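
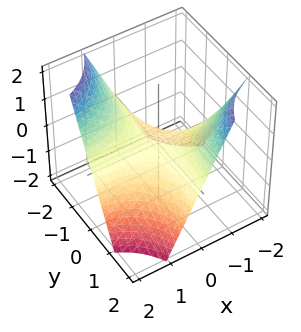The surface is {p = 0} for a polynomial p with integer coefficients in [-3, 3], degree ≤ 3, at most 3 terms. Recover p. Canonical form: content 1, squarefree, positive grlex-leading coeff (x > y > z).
x*y + z

1. deg p = 2.
2. Against the integer gridlines: every point of the y-axis in the box is on the surface; the visible x-axis segment lies entirely on the surface; it meets the z-axis at z = 0 (among the integer gridlines).
3. Assembling these constraints gives the stated polynomial.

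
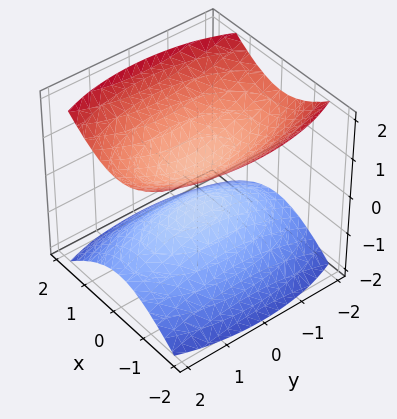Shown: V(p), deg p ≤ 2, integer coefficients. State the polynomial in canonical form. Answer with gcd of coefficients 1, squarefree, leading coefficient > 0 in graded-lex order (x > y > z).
1. I count 2 distinct pieces. They look like related sheets of one shape, so recover p as a whole.
2. deg p = 2. Two sheets facing apart; a quadric.
3. Symmetries: the y ↦ −y reflection is a symmetry, so y appears only in even powers; it's symmetric under x → −x, forcing even powers of x; it's symmetric under z → −z, forcing even powers of z.
4. Reading off the gridlines: the surface avoids every integer x-axis point in the box; no y-intercept at any integer in the box.
5. Solving for integer coefficients yields p as stated.

3*x^2 + y^2 - 3*z^2 + 1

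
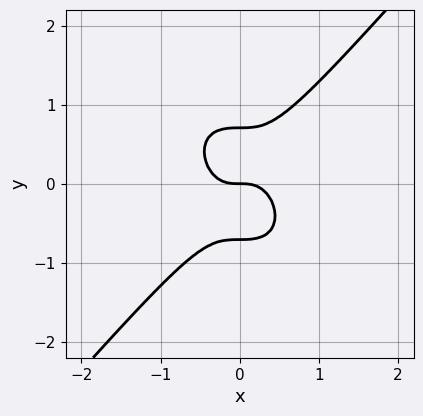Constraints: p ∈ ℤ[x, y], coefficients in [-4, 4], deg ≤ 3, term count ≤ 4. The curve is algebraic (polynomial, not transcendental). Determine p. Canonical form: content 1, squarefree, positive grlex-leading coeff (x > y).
3*x^3 - 2*y^3 + y

(a) The degree is 3 — a generic line meets the curve in up to 3 points.
(b) Against the integer gridlines: one x-axis crossing is at x = 0; one y-axis crossing is at y = 0.
(c) Assembling these constraints gives the stated polynomial.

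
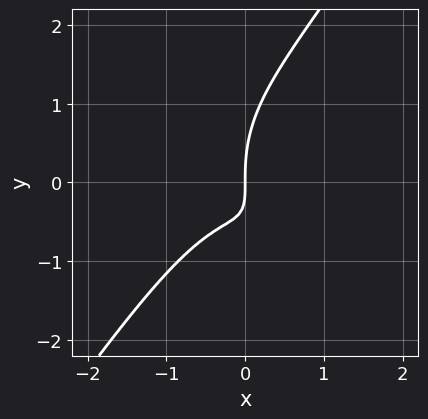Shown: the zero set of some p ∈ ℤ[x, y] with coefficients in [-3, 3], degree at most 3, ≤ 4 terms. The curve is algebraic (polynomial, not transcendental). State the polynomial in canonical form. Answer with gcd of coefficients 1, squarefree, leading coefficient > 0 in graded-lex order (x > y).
deg p = 3.
Against the integer gridlines: one x-axis crossing is at x = 0; one y-axis crossing is at y = 0.
Assembling these constraints gives the stated polynomial.

3*x^3 - y^3 + 3*x*y + 2*x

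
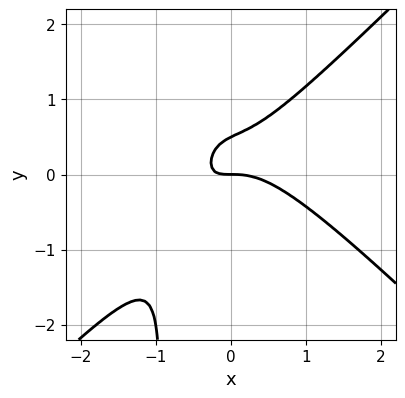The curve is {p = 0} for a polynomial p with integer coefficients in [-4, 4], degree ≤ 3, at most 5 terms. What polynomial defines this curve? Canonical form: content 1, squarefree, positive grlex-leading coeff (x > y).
First, the degree is 3 — no degree-2 curve has this shape.
Next, against the integer gridlines: it meets the x-axis at x = 0 (among the integer gridlines); one y-axis crossing is at y = 0.
Finally, fitting integer coefficients to these (and the overall shape) gives p.

2*x^3 - 2*x*y^2 + 2*x*y - 2*y^2 + y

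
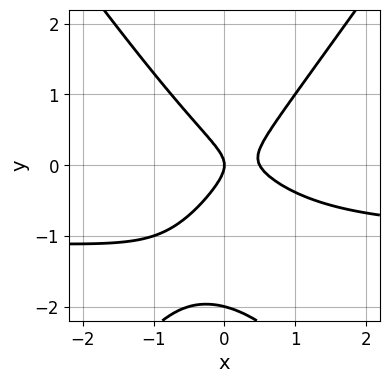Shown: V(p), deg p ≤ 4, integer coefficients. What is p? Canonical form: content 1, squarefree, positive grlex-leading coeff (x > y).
1. Degree: the shape is more complex than any degree-2 curve, so deg p = 3.
2. Reading off the gridlines: the y-axis gridline crossings are at y ∈ {-2, 0}; one x-axis crossing is at x = 0.
3. Putting this together gives p.

2*x^2*y - y^3 + 2*x^2 - 2*y^2 - x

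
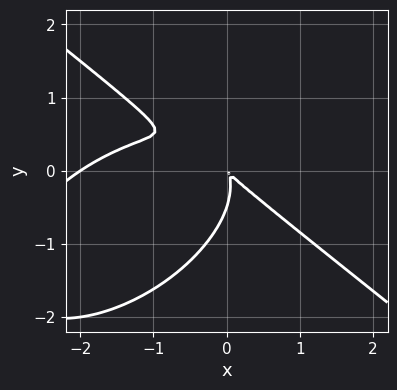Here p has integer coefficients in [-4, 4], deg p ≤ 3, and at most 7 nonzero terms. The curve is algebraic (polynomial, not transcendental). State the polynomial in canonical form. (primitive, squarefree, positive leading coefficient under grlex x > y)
1. The degree is 3 — the shape is more complex than any degree-2 curve.
2. Checking where it meets the axes: it meets the x-axis at x = -2 (among the integer gridlines).
3. These observations pin down the coefficients.

x^3 + 2*y^3 + 2*x^2 + 3*x*y + y^2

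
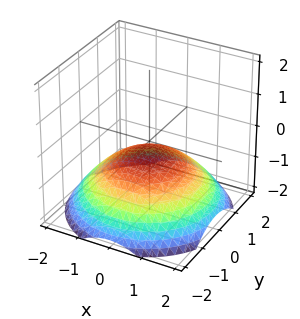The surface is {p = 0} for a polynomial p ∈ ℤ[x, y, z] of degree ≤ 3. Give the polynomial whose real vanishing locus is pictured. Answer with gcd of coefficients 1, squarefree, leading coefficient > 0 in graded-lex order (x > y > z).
x^2 + y^2 + 3*z + 1

Degree: the shape is more complex than any degree-1 surface, so deg p = 2.
By symmetry, the surface is invariant under rotation about z: p = q(x² + y², z).
From the visible intercepts: a circular section at z = -1 has radius between 1 and 2; no y-intercept at any integer in the box; no x-intercept at any integer in the box.
Assembling these constraints gives the stated polynomial.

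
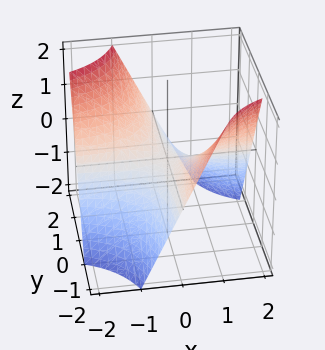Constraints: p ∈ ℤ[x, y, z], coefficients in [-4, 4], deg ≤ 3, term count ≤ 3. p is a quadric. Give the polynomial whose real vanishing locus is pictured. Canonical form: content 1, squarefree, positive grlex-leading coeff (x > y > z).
x*y + z

The degree is 2 — a hyperbolic paraboloid; a quadric.
From the visible intercepts: it meets the z-axis at z = 0 (among the integer gridlines); the visible x-axis segment lies entirely on the surface; every point of the y-axis in the box is on the surface.
Putting this together gives p.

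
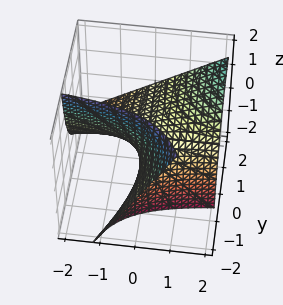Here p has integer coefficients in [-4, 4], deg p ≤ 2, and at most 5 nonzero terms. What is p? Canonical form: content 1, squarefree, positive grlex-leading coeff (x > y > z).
x*y - y*z - z

(a) Degree: a generic line meets the surface in up to 2 points, so deg p = 2.
(b) Checking where it meets the axes: one z-axis crossing is at z = 0; every point of the y-axis in the box is on the surface; the visible x-axis segment lies entirely on the surface.
(c) Solving for integer coefficients yields p as stated.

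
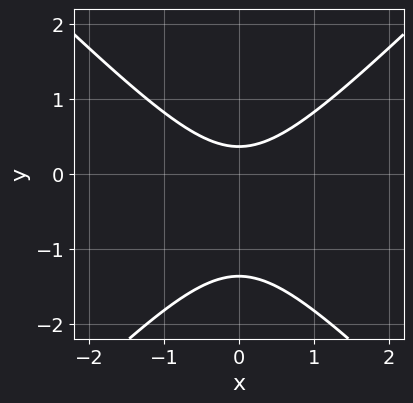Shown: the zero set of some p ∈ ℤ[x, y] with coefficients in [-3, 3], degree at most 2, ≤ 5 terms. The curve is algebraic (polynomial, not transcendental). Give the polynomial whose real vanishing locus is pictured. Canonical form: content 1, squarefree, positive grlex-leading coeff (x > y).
2*x^2 - 2*y^2 - 2*y + 1

Degree: no degree-1 curve has this shape, so deg p = 2.
Symmetries: mirror symmetry x ↦ −x ⇒ only even powers of x.
Against the integer gridlines: it misses every integer gridline on the x-axis.
Matching integer coefficients to the picture gives p.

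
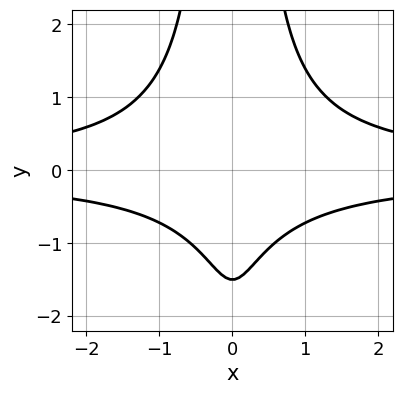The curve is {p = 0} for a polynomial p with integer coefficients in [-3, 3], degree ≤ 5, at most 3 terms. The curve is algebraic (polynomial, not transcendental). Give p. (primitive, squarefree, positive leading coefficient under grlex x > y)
3*x^2*y^2 - 2*y - 3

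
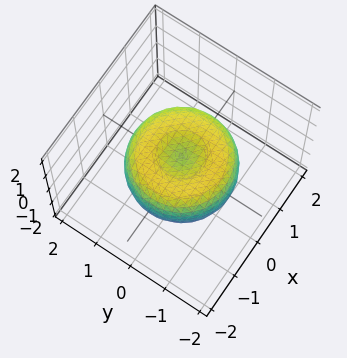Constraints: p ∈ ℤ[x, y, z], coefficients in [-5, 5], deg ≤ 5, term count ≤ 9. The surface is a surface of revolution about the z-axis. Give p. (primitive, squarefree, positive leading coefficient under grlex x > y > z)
First, the degree is 4 — no degree-3 surface has this shape.
Then, symmetries: the surface is invariant under rotation about z: p = q(x² + y², z).
Then, observable constraints: a circular section at z = 0 has radius between 1 and 2.
Finally, putting this together gives p.

2*x^4 + 4*x^2*y^2 + 2*y^4 - 3*x^2 - 3*y^2 + 3*z^2 - 1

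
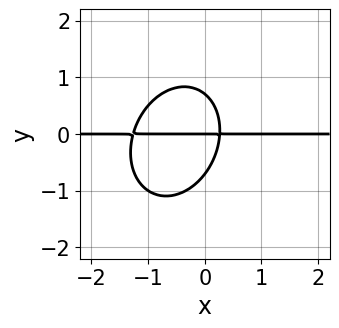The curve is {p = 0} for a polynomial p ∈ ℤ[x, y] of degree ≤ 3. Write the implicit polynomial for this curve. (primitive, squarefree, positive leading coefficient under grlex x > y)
3*x^2*y - x*y^2 + 2*y^3 + 3*x*y - y

First, deg p = 3. No degree-2 curve has this shape.
Next, from the visible intercepts: every point of the x-axis in the box is on the curve; one y-axis crossing is at y = 0.
Finally, together with the visible shape, these determine p as stated.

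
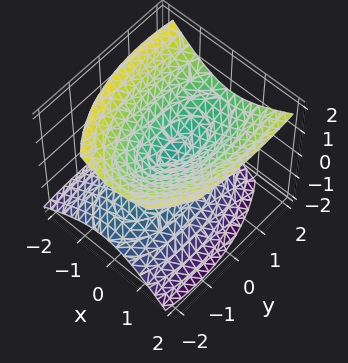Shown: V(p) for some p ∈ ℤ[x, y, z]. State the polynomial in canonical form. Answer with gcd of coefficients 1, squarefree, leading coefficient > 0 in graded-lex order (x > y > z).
deg p = 2.
Against the integer gridlines: it crosses the x-axis at the gridline x = 0; it meets the y-axis at y = 0 (among the integer gridlines); it crosses the z-axis at the gridline z = 0.
Assembling these constraints gives the stated polynomial.

3*x^2 - x*z + y^2 - y*z - 3*z^2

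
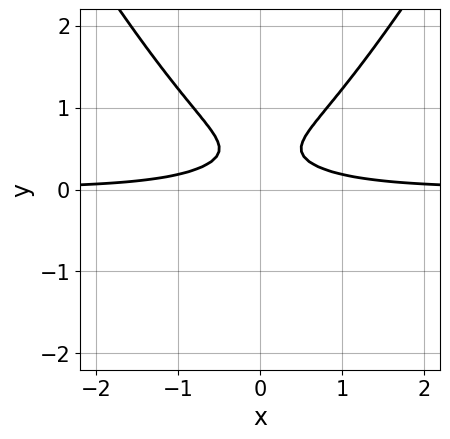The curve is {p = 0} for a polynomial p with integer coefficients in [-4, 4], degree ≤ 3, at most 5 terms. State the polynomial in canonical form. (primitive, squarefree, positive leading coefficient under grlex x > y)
3*x^2*y - y^3 - 3*y^2 + 3*y - 1

1. Degree: the shape is more complex than any degree-2 curve, so deg p = 3.
2. Symmetries: it's symmetric under x → −x, forcing even powers of x.
3. Against the integer gridlines: no x-intercept at any integer in the box; no y-intercept at any integer in the box.
4. Solving for integer coefficients yields p as stated.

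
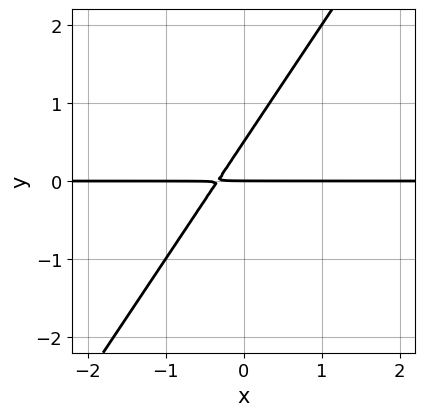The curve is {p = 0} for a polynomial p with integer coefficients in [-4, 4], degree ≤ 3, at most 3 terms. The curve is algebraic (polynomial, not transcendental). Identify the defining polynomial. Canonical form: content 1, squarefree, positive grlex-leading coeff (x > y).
3*x*y - 2*y^2 + y

Degree: a generic line meets the curve in up to 2 points, so deg p = 2.
Checking where it meets the axes: it meets the y-axis at y = 0 (among the integer gridlines); the visible x-axis segment lies entirely on the curve.
The integer polynomial consistent with all of this is the stated p.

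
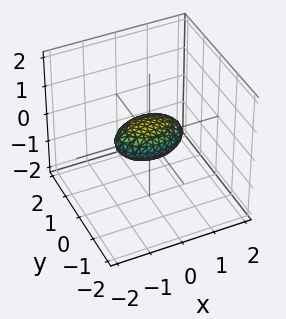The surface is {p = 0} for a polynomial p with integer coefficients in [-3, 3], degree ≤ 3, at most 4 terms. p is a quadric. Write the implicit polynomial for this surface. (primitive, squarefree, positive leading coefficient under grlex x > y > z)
x^2 + 2*y^2 + 3*z^2 - 1

1. deg p = 2.
2. Symmetries: the z ↦ −z reflection is a symmetry, so z appears only in even powers; the y ↦ −y reflection is a symmetry, so y appears only in even powers; the x ↦ −x reflection is a symmetry, so x appears only in even powers.
3. Against the integer gridlines: among the integer gridlines, it crosses the x-axis at x ∈ {-1, 1}.
4. Putting this together gives p.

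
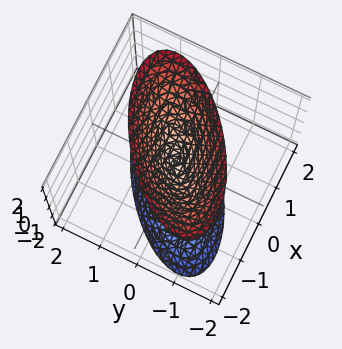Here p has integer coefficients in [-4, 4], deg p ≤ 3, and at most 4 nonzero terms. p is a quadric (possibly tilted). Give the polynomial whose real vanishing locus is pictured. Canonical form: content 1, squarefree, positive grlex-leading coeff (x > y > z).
First, the picture has 2 separate pieces.
Next, the degree is 2 — the shape is more complex than any degree-1 surface.
Next, reading off the gridlines: it crosses the x-axis at the gridline x = 0; it crosses the y-axis at the gridline y = 0; it meets the z-axis at z = 0 (among the integer gridlines).
Finally, solving for integer coefficients yields p as stated.

2*x^2 - 3*x*y + 3*y^2 - z^2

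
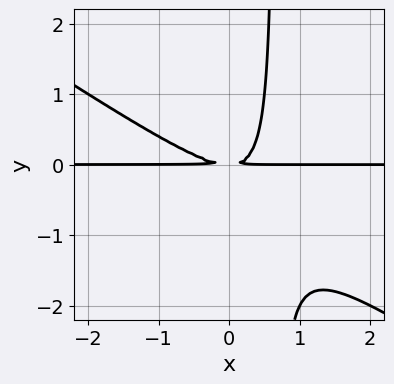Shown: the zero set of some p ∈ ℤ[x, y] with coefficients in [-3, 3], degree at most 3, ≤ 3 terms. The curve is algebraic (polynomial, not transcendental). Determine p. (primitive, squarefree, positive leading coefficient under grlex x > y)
First, the degree is 3 — the shape is more complex than any degree-2 curve.
Next, against the integer gridlines: the visible x-axis segment lies entirely on the curve.
Finally, the integer polynomial consistent with all of this is the stated p.

2*x^2*y + 3*x*y^2 - 2*y^2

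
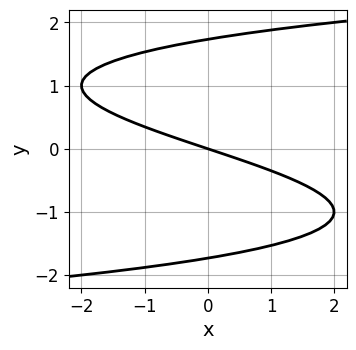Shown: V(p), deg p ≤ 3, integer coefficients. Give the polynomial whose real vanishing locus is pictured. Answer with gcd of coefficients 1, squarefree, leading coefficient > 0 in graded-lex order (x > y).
First, deg p = 3.
Next, against the integer gridlines: it meets the y-axis at y = 0 (among the integer gridlines); it crosses the x-axis at the gridline x = 0.
Finally, assembling these constraints gives the stated polynomial.

y^3 - x - 3*y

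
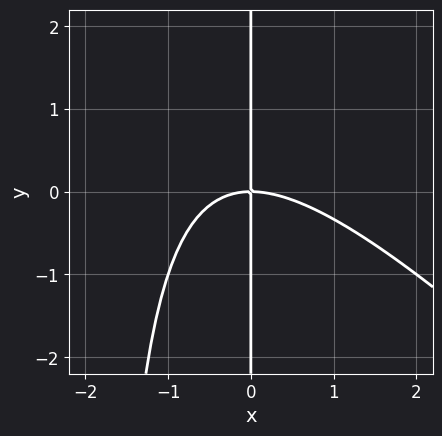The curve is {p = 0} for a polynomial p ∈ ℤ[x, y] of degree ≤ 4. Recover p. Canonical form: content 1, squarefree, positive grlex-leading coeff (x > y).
x^3 + x^2*y + 2*x*y

First, degree: a generic line meets the curve in up to 3 points, so deg p = 3.
Then, from the visible intercepts: every point of the y-axis in the box is on the curve; it meets the x-axis at x = 0 (among the integer gridlines).
Finally, putting this together gives p.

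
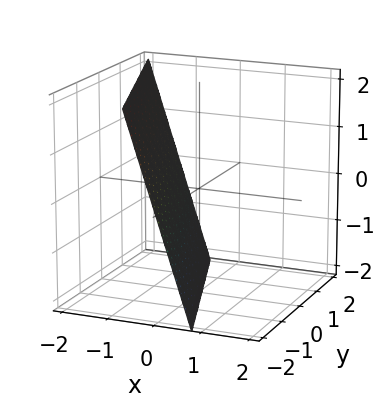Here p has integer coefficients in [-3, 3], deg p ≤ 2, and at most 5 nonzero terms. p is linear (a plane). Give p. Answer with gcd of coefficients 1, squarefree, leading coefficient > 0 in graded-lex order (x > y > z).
3*x + y + z + 2

(a) Degree: every cross-section is a straight line — this is a plane, so deg p = 1.
(b) Checking where it meets the axes: it meets the z-axis at z = -2 (among the integer gridlines); it meets the y-axis at y = -2 (among the integer gridlines).
(c) Fitting integer coefficients to these (and the overall shape) gives p.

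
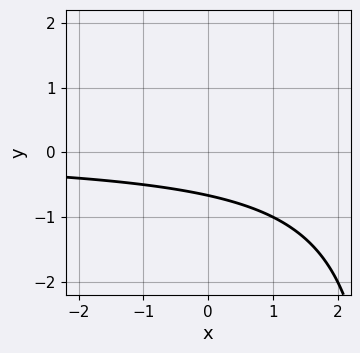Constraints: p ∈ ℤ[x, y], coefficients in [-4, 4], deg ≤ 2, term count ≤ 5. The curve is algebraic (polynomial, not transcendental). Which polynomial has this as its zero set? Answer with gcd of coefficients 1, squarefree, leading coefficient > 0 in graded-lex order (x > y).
x*y - 3*y - 2

(a) The degree is 2 — a generic line meets the curve in up to 2 points.
(b) Reading off the gridlines: it misses every integer gridline on the x-axis.
(c) Solving for integer coefficients yields p as stated.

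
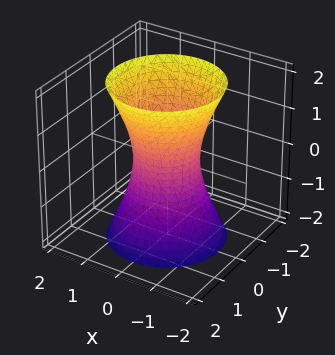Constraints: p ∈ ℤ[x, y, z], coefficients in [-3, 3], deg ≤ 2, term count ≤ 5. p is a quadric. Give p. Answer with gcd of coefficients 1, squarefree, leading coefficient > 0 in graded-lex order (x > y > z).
3*x^2 + 3*y^2 - z^2 - 2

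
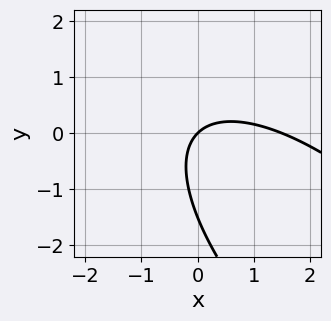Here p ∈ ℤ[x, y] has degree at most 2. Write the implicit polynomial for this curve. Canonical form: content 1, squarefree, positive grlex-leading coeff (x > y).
2*x^2 + 3*x*y + 2*y^2 - 3*x + 3*y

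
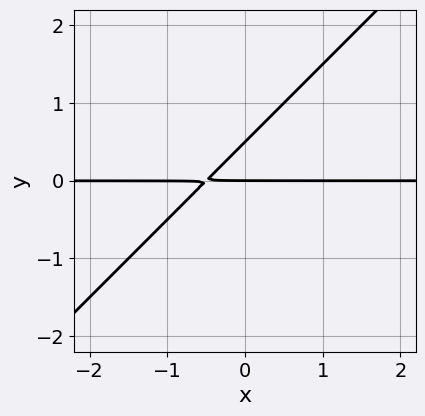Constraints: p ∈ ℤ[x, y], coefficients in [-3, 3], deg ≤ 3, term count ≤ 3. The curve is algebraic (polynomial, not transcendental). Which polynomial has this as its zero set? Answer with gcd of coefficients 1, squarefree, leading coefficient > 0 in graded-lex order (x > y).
2*x*y - 2*y^2 + y

1. Degree: the shape is more complex than any degree-1 curve, so deg p = 2.
2. Observable constraints: the visible x-axis segment lies entirely on the curve; one y-axis crossing is at y = 0.
3. Solving for integer coefficients yields p as stated.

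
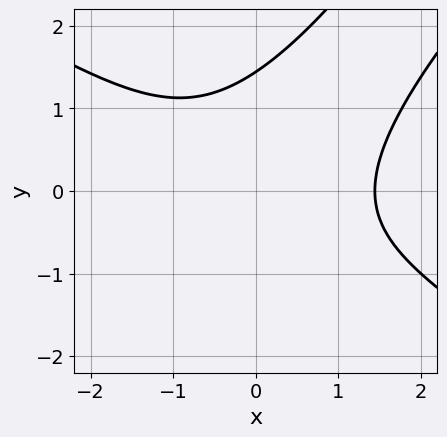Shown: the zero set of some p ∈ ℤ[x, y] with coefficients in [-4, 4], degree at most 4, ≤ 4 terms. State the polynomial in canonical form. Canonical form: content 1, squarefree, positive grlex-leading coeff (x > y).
deg p = 3.
Matching integer coefficients to the picture gives p.

x^3 - 2*x*y^2 + y^3 - 3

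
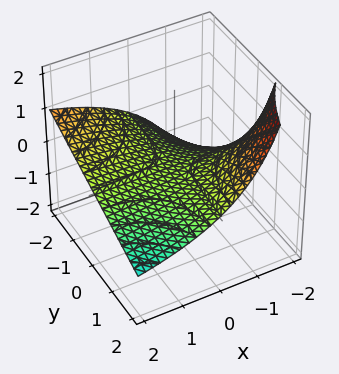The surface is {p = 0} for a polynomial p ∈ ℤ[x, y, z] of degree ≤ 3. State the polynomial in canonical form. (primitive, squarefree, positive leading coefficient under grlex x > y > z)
1. deg p = 2.
2. Checking where it meets the axes: the visible x-axis segment lies entirely on the surface; the visible y-axis segment lies entirely on the surface; it meets the z-axis at z = 0 (among the integer gridlines).
3. Solving for integer coefficients yields p as stated.

x*y + x*z + 3*z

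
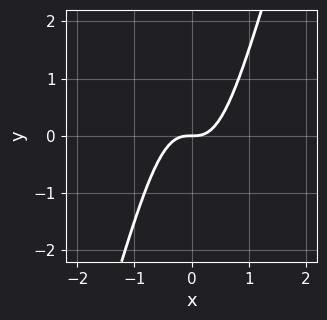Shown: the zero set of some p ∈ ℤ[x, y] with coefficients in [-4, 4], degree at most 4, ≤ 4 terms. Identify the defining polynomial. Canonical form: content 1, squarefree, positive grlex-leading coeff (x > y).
3*x^3 - x^2*y - y

1. The degree is 3 — the shape is more complex than any degree-2 curve.
2. From the axis intercepts and sections: one x-axis crossing is at x = 0; it crosses the y-axis at the gridline y = 0.
3. The integer polynomial consistent with all of this is the stated p.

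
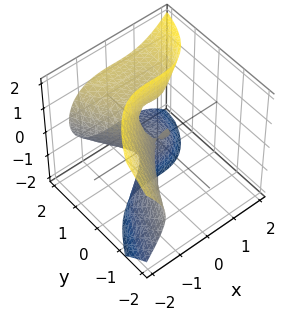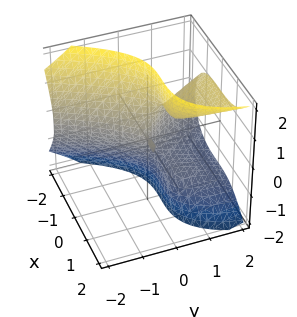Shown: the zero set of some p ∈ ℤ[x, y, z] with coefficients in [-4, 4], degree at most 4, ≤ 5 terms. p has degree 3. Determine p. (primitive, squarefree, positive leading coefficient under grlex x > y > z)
2*x^3 - 3*y*z^2 - x^2 + 2*y^2 + z^2

deg p = 3.
From the axis intercepts and sections: one y-axis crossing is at y = 0; it meets the x-axis at x = 0 (among the integer gridlines).
Together with the visible shape, these determine p as stated.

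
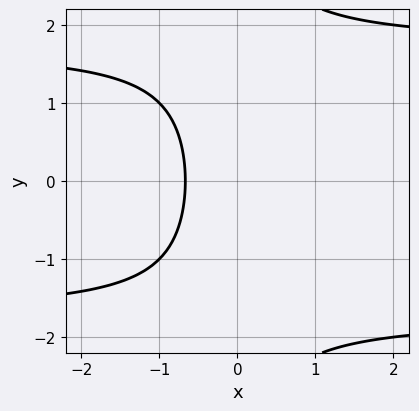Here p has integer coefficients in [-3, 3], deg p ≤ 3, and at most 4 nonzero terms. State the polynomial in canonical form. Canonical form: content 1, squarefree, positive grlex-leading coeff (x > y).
x*y^2 - 3*x - 2

(a) Degree: a generic line meets the curve in up to 3 points, so deg p = 3.
(b) Symmetries: the y ↦ −y reflection is a symmetry, so y appears only in even powers.
(c) From the axis intercepts and sections: no y-intercept at any integer in the box.
(d) Assembling these constraints gives the stated polynomial.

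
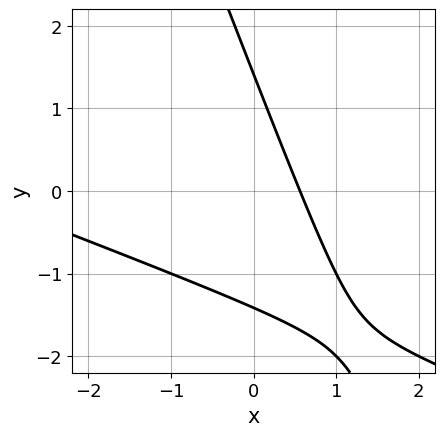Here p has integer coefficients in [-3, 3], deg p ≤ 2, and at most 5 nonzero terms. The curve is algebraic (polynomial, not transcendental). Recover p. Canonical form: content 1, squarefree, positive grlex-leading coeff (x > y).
First, degree: the shape is more complex than any degree-1 curve, so deg p = 2.
Finally, the integer polynomial consistent with all of this is the stated p.

x^2 + 3*x*y + y^2 + 3*x - 2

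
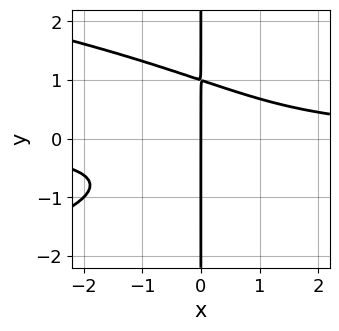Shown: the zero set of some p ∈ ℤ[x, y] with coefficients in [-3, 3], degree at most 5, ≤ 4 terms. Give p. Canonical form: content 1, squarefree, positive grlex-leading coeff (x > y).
x*y^3 + x^2*y - x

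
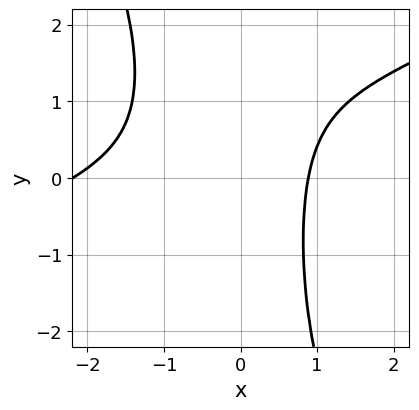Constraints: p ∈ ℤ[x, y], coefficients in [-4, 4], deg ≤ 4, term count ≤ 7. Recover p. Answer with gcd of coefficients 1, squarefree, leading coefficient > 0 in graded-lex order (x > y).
x^4 - 2*x^3*y - x^2*y^2 + 2*x^3 - 2

1. Degree: no degree-3 curve has this shape, so deg p = 4.
2. Checking where it meets the axes: no y-intercept at any integer in the box.
3. These observations pin down the coefficients.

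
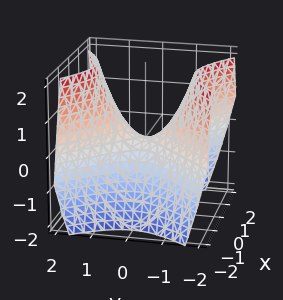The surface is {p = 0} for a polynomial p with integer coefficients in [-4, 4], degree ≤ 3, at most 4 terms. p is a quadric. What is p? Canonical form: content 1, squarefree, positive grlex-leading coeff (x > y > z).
x^2 - y^2 + z

The degree is 2 — a saddle surface; a quadric.
Symmetries: the y ↦ −y reflection is a symmetry, so y appears only in even powers; the x ↦ −x reflection is a symmetry, so x appears only in even powers.
Against the integer gridlines: one x-axis crossing is at x = 0; one z-axis crossing is at z = 0; it meets the y-axis at y = 0 (among the integer gridlines).
Fitting integer coefficients to these (and the overall shape) gives p.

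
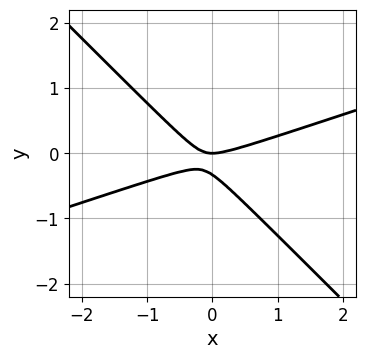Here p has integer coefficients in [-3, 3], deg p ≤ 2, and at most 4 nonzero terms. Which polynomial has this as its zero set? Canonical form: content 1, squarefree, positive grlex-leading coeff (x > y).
x^2 - 2*x*y - 3*y^2 - y

1. Degree: no degree-1 curve has this shape, so deg p = 2.
2. Reading off the gridlines: it crosses the x-axis at the gridline x = 0; it meets the y-axis at y = 0 (among the integer gridlines).
3. Matching integer coefficients to the picture gives p.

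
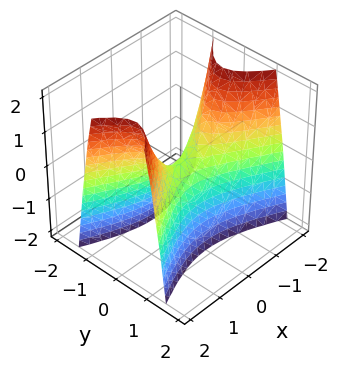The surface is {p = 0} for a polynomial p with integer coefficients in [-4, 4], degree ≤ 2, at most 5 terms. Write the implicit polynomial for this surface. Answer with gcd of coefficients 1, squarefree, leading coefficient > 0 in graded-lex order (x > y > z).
x^2 - 3*y^2 - z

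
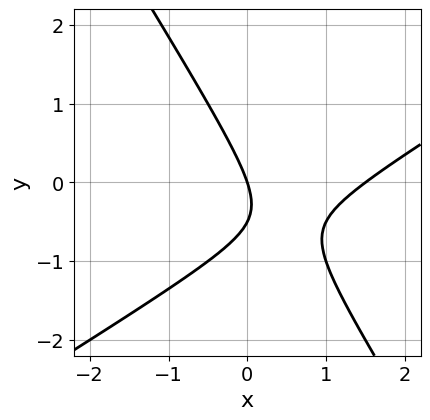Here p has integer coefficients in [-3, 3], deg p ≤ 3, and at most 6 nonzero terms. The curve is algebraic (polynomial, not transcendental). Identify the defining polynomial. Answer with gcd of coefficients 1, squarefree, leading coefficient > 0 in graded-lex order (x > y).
2*x^2 - 2*x*y - 2*y^2 - 3*x - y

Degree: no degree-1 curve has this shape, so deg p = 2.
Checking where it meets the axes: it crosses the x-axis at the gridline x = 0; one y-axis crossing is at y = 0.
Matching integer coefficients to the picture gives p.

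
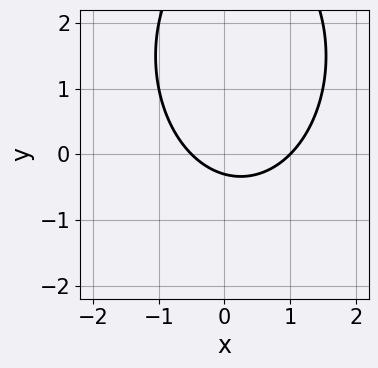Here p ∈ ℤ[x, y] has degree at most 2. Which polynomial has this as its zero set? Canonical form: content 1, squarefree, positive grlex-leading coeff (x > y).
deg p = 2.
Observable constraints: it crosses the x-axis at the gridline x = 1.
Solving for integer coefficients yields p as stated.

2*x^2 + y^2 - x - 3*y - 1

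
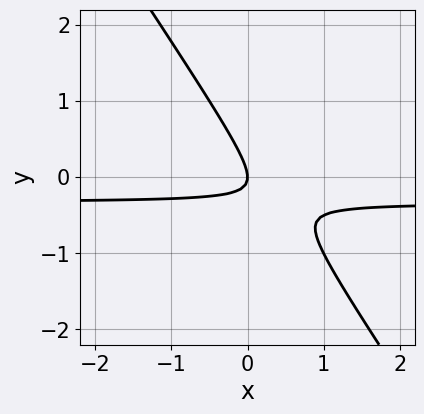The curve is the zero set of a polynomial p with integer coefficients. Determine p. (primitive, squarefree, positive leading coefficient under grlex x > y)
3*x*y + 2*y^2 + x

1. The degree is 2 — the shape is more complex than any degree-1 curve.
2. Observable constraints: it meets the y-axis at y = 0 (among the integer gridlines); it meets the x-axis at x = 0 (among the integer gridlines).
3. These observations pin down the coefficients.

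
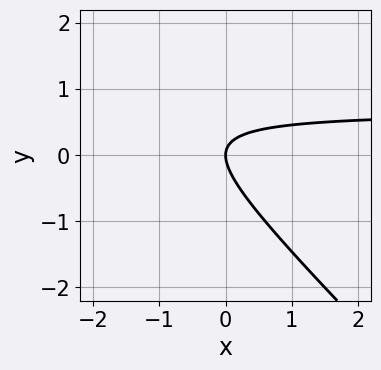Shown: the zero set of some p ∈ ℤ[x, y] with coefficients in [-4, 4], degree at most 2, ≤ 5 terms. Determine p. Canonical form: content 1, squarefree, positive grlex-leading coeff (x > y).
3*x*y + 3*y^2 - 2*x

The degree is 2 — a generic line meets the curve in up to 2 points.
Against the integer gridlines: it crosses the x-axis at the gridline x = 0; one y-axis crossing is at y = 0.
Matching integer coefficients to the picture gives p.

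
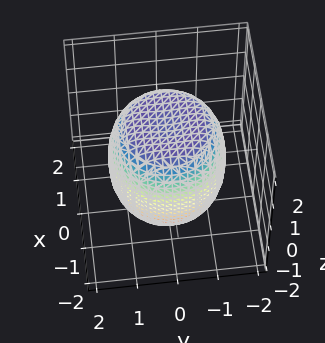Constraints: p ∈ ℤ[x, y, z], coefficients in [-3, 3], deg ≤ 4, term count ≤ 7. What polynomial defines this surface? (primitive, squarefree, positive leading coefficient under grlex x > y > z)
x^4 + 2*x^2*y^2 + y^4 - x^2 - y^2 + z^2 - 2

1. Degree: the shape is more complex than any degree-3 surface, so deg p = 4.
2. Symmetries: rotational symmetry about the z-axis ⇒ p depends on x, y only through x² + y².
3. Reading off the gridlines: a circular section at z = 1 has radius between 1 and 2.
4. Together with the visible shape, these determine p as stated.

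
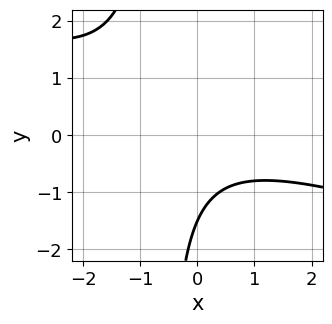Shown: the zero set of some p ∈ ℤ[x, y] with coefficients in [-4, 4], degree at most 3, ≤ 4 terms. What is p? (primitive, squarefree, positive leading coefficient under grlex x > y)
x^2 + 3*x*y + 2*y + 3

Degree: the shape is more complex than any degree-1 curve, so deg p = 2.
Reading off the gridlines: the curve avoids every integer x-axis point in the box.
These observations pin down the coefficients.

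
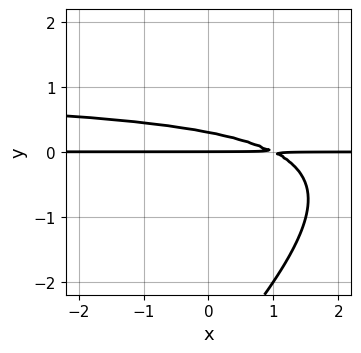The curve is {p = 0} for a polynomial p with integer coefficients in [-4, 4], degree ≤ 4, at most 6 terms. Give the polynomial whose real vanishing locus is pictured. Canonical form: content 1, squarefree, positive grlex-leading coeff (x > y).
Degree: the shape is more complex than any degree-2 curve, so deg p = 3.
Against the integer gridlines: the visible x-axis segment lies entirely on the curve; it meets the y-axis at y = 0 (among the integer gridlines).
Solving for integer coefficients yields p as stated.

x*y^2 - y^3 - x*y - 3*y^2 + y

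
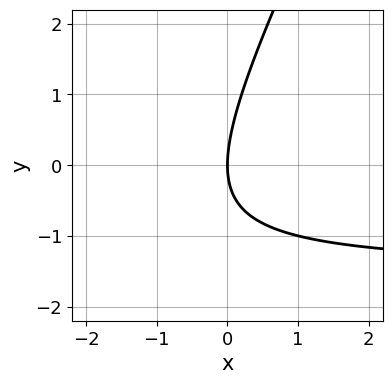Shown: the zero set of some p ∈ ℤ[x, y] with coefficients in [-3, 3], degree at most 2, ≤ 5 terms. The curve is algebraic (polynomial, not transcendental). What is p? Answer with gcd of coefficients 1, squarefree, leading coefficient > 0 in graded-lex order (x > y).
First, degree: no degree-1 curve has this shape, so deg p = 2.
Next, against the integer gridlines: it meets the y-axis at y = 0 (among the integer gridlines); it crosses the x-axis at the gridline x = 0.
Finally, together with the visible shape, these determine p as stated.

2*x*y - y^2 + 3*x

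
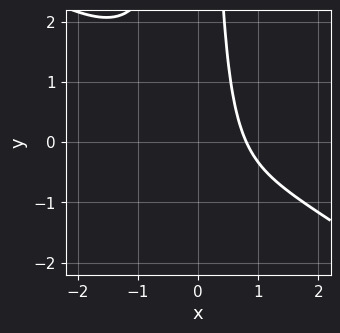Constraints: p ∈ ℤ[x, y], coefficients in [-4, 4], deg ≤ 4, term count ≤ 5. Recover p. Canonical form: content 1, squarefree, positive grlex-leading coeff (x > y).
The degree is 3 — a generic line meets the curve in up to 3 points.
Against the integer gridlines: it misses every integer gridline on the y-axis.
Putting this together gives p.

2*x^3 + 3*x^2*y - x^2 + 2*x - 2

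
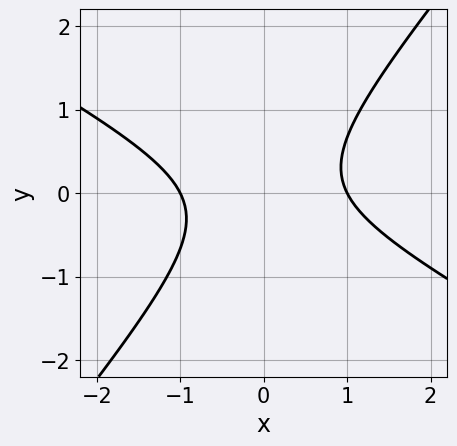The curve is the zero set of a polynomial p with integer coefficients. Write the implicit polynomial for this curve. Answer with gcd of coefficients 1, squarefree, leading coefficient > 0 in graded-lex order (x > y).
2*x^2 + 2*x*y - 3*y^2 - 2

First, deg p = 2. A generic line meets the curve in up to 2 points.
Then, from the visible intercepts: among the integer gridlines, it crosses the x-axis at x ∈ {-1, 1}; it misses every integer gridline on the y-axis.
Finally, matching integer coefficients to the picture gives p.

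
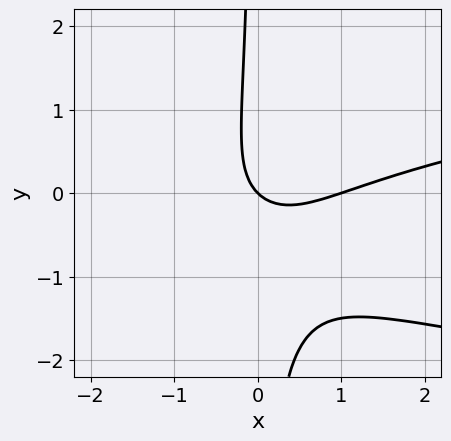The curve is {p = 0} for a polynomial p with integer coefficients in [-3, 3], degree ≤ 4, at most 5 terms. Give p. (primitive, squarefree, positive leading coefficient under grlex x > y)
deg p = 3.
From the axis intercepts and sections: it meets the y-axis at y = 0 (among the integer gridlines); among the integer gridlines, it crosses the x-axis at x ∈ {0, 1}.
Together with the visible shape, these determine p as stated.

2*x*y^2 - x^2 + 2*x*y + x + y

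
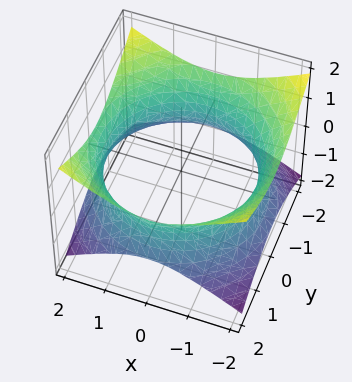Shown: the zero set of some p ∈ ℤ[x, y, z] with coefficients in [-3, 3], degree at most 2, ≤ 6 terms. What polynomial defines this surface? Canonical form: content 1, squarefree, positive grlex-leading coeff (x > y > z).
First, deg p = 2. An hourglass — one-sheet hyperboloid; a quadric.
Then, symmetries: rotational symmetry about the z-axis ⇒ p depends on x, y only through x² + y²; it's symmetric under z → −z, forcing even powers of z.
Next, against the integer gridlines: no z-intercept at any integer in the box; a circular section at z = 0 has radius between 1 and 2.
Finally, the integer polynomial consistent with all of this is the stated p.

x^2 + y^2 - 2*z^2 - 3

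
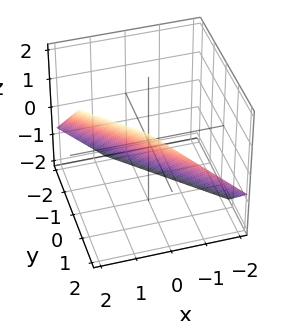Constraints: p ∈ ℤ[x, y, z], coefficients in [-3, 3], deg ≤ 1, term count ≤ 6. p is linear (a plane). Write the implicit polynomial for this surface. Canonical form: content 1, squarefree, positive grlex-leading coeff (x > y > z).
3*x + 3*y - 3*z - 2

First, degree: every cross-section is a straight line — this is a plane, so deg p = 1.
Finally, the integer polynomial consistent with all of this is the stated p.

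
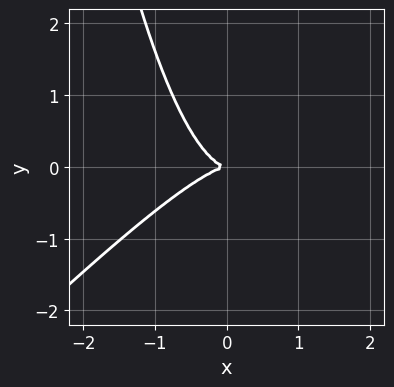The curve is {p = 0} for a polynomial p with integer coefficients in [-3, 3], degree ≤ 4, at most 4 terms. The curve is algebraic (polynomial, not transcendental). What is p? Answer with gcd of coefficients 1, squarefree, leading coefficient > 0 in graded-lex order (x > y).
x^3 - x^2*y + y^2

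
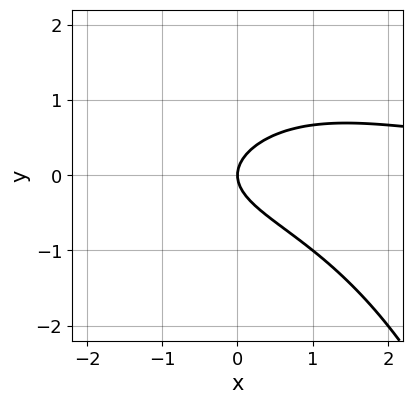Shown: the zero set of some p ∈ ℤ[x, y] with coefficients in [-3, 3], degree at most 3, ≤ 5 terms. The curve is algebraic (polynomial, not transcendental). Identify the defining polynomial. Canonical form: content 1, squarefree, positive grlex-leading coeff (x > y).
x^2*y + 3*y^2 - 2*x

1. The degree is 3 — the shape is more complex than any degree-2 curve.
2. From the visible intercepts: it crosses the x-axis at the gridline x = 0; it meets the y-axis at y = 0 (among the integer gridlines).
3. These observations pin down the coefficients.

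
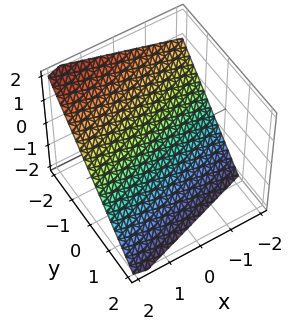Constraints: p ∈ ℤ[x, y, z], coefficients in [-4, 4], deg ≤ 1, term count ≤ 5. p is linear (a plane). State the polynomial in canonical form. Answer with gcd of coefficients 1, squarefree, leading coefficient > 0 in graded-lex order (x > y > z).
deg p = 1.
Reading off the gridlines: one x-axis crossing is at x = 2.
The integer polynomial consistent with all of this is the stated p.

x - 3*y - 3*z - 2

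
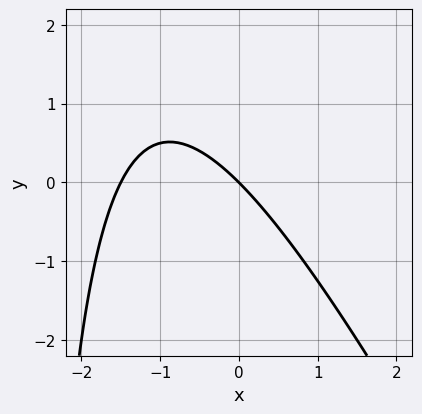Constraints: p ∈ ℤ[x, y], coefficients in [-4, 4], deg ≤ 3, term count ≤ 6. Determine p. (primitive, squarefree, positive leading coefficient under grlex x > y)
2*x^2 + x*y + 3*x + 3*y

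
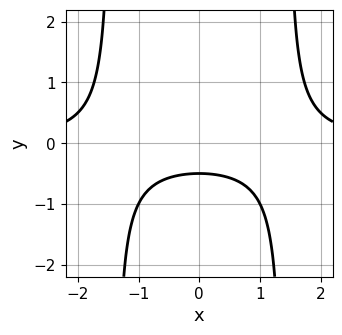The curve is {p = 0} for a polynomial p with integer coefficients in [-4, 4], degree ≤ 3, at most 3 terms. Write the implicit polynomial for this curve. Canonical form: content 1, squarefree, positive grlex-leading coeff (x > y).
x^2*y - 2*y - 1

1. The degree is 3 — the shape is more complex than any degree-2 curve.
2. Symmetries: it's symmetric under x → −x, forcing even powers of x.
3. From the visible intercepts: no x-intercept at any integer in the box.
4. Putting this together gives p.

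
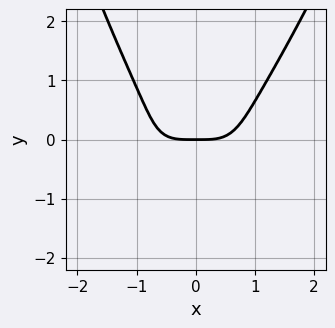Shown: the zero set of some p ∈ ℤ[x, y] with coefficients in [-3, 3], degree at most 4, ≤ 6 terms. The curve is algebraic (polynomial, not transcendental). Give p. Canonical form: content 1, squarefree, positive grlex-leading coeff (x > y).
3*x^4 - x^3*y + x^2*y^2 - 3*y^3 - 3*y

Degree: a generic line meets the curve in up to 4 points, so deg p = 4.
Against the integer gridlines: it meets the x-axis at x = 0 (among the integer gridlines); it meets the y-axis at y = 0 (among the integer gridlines).
These observations pin down the coefficients.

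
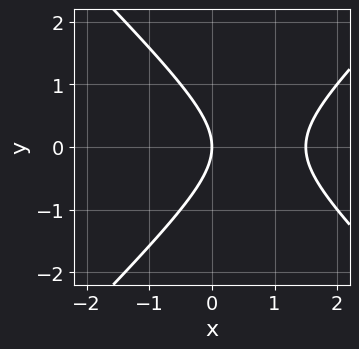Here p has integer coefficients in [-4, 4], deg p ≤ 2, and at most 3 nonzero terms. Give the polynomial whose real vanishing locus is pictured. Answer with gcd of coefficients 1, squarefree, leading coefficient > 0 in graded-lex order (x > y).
2*x^2 - 2*y^2 - 3*x

The degree is 2 — the shape is more complex than any degree-1 curve.
Symmetries: mirror symmetry y ↦ −y ⇒ only even powers of y.
Against the integer gridlines: one y-axis crossing is at y = 0; it crosses the x-axis at the gridline x = 0.
Assembling these constraints gives the stated polynomial.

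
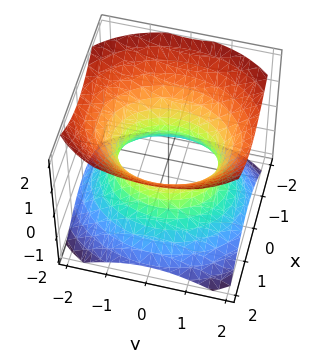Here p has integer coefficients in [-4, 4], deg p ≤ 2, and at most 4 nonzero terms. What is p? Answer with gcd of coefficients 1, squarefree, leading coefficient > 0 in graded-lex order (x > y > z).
3*x^2 + 2*y^2 - 3*z^2 - 3

Degree: one connected sheet with a waist; a quadric, so deg p = 2.
Symmetries: it's symmetric under y → −y, forcing even powers of y; it's symmetric under x → −x, forcing even powers of x; it's symmetric under z → −z, forcing even powers of z.
Against the integer gridlines: the x-axis gridline crossings are at x ∈ {-1, 1}; it misses every integer gridline on the z-axis.
Fitting integer coefficients to these (and the overall shape) gives p.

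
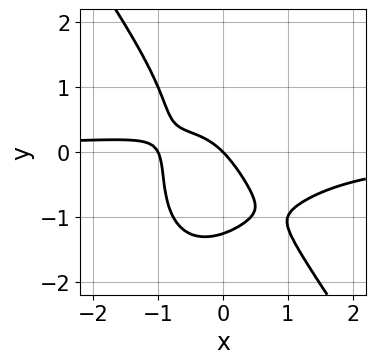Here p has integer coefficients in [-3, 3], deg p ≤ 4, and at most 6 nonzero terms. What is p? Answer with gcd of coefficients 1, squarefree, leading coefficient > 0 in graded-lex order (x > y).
3*x^3*y + y^4 + 2*x^2 + 2*x + 2*y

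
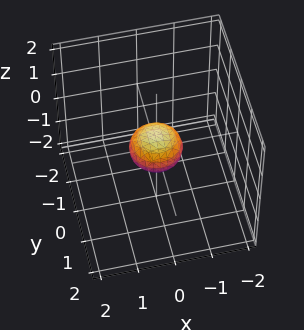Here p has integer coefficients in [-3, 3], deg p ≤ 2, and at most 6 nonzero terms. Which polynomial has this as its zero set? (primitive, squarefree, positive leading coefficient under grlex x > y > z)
2*x^2 + 2*y^2 + 3*z^2 - 1

First, deg p = 2.
Next, symmetry: the z-axis is an axis of rotation, so x and y enter only as x² + y²; mirror symmetry z ↦ −z ⇒ only even powers of z.
Next, from the axis intercepts and sections: a circular section at z = 0 has radius between 0 and 1.
Finally, the integer polynomial consistent with all of this is the stated p.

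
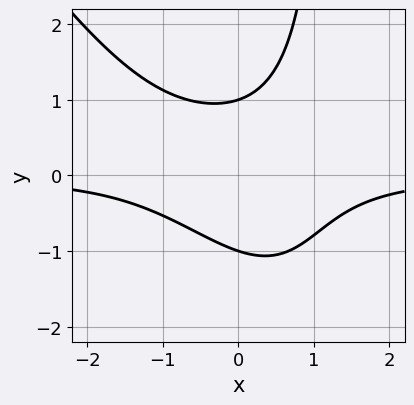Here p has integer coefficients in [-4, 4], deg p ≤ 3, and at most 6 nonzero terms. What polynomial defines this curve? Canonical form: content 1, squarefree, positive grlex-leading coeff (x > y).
First, degree: the shape is more complex than any degree-2 curve, so deg p = 3.
Then, checking where it meets the axes: it misses every integer gridline on the x-axis; among the integer gridlines, it crosses the y-axis at y ∈ {-1, 1}.
Finally, putting this together gives p.

3*x^2*y + 2*x*y^2 - 3*y^2 + 3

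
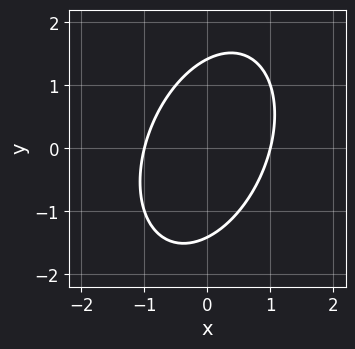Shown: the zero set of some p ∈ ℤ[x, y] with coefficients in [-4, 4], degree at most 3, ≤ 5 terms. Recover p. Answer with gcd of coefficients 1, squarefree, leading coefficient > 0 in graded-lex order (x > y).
2*x^2 - x*y + y^2 - 2

The degree is 2 — the shape is more complex than any degree-1 curve.
Checking where it meets the axes: among the integer gridlines, it crosses the x-axis at x ∈ {-1, 1}.
Solving for integer coefficients yields p as stated.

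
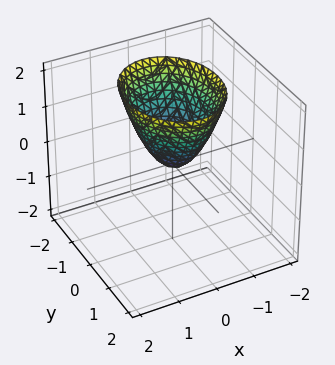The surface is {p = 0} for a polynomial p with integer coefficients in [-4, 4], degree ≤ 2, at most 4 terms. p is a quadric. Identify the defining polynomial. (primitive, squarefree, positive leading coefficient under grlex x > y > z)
(a) deg p = 2. A paraboloid; a quadric.
(b) Symmetries: mirror symmetry x ↦ −x ⇒ only even powers of x; mirror symmetry y ↦ −y ⇒ only even powers of y.
(c) From the visible intercepts: it meets the z-axis at z = 0 (among the integer gridlines); it meets the y-axis at y = 0 (among the integer gridlines); one x-axis crossing is at x = 0.
(d) Assembling these constraints gives the stated polynomial.

3*x^2 + 2*y^2 - 2*z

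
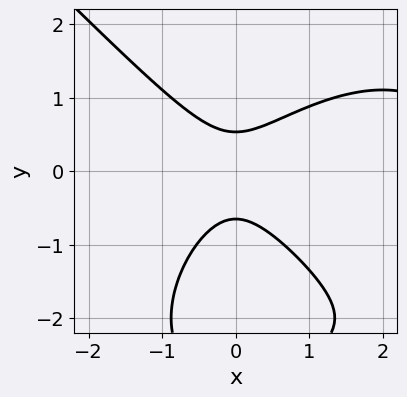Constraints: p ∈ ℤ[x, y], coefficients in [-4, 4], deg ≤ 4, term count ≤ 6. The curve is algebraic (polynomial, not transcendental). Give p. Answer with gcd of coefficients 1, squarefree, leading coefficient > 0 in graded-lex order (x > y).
1. deg p = 3. A generic line meets the curve in up to 3 points.
2. From the axis intercepts and sections: it misses every integer gridline on the x-axis.
3. These observations pin down the coefficients.

x^3 + y^3 - 3*x^2 + 3*y^2 - 1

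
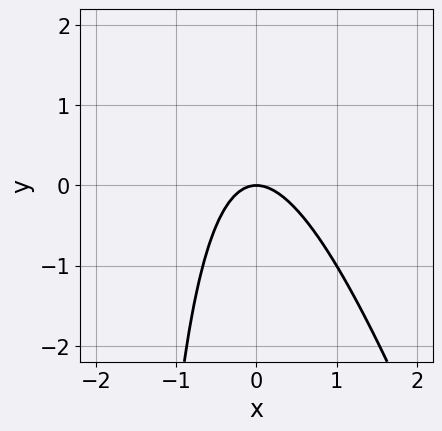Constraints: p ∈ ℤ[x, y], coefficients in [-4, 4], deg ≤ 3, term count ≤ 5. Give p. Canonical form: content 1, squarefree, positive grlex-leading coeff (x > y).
3*x^2 + x*y + 2*y

1. Degree: no degree-1 curve has this shape, so deg p = 2.
2. Reading off the gridlines: it crosses the y-axis at the gridline y = 0; one x-axis crossing is at x = 0.
3. Fitting integer coefficients to these (and the overall shape) gives p.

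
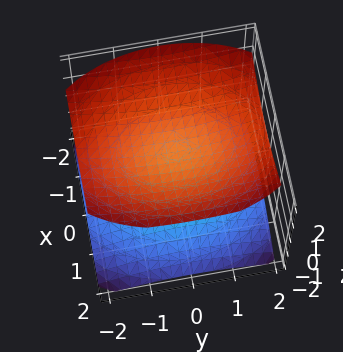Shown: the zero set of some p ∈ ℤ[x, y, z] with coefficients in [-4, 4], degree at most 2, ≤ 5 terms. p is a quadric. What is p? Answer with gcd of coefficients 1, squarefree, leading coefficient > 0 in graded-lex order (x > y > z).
2*x^2 + y^2 - 3*z^2 + 3

I count 2 distinct pieces. Treating them together as one polynomial.
deg p = 2. Two separate bowl-shaped sheets opening away from each other; a quadric.
Symmetries: the z ↦ −z reflection is a symmetry, so z appears only in even powers; it's symmetric under y → −y, forcing even powers of y; the x ↦ −x reflection is a symmetry, so x appears only in even powers.
Reading off the gridlines: it misses every integer gridline on the x-axis; among the integer gridlines, it crosses the z-axis at z ∈ {-1, 1}; the surface avoids every integer y-axis point in the box.
Putting this together gives p.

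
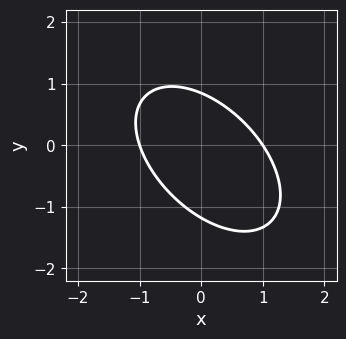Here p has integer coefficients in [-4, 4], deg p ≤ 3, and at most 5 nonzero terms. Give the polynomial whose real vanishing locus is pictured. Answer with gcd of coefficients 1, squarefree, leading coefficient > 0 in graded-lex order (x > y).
3*x^2 + 3*x*y + 3*y^2 + y - 3

(a) deg p = 2.
(b) Reading off the gridlines: among the integer gridlines, it crosses the x-axis at x ∈ {-1, 1}.
(c) Solving for integer coefficients yields p as stated.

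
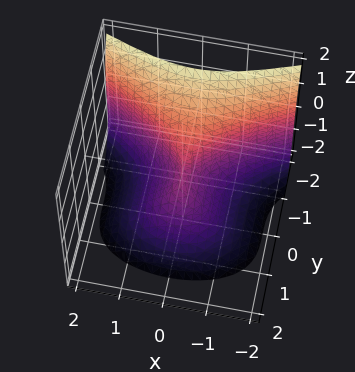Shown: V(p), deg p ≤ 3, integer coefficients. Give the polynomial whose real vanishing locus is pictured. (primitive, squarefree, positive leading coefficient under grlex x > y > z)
3*y^3 + z^3 + 3*x^2

(a) Degree: no degree-2 surface has this shape, so deg p = 3.
(b) From the visible intercepts: it crosses the z-axis at the gridline z = 0; it crosses the x-axis at the gridline x = 0.
(c) Matching integer coefficients to the picture gives p.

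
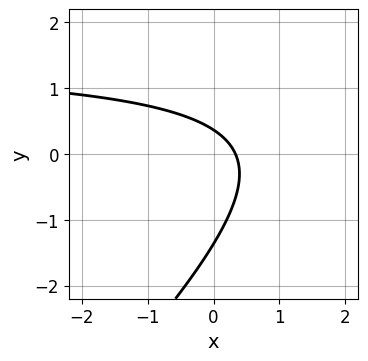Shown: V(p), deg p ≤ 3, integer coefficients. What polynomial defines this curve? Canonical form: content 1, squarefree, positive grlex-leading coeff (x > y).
First, the degree is 2 — a generic line meets the curve in up to 2 points.
Finally, the integer polynomial consistent with all of this is the stated p.

2*x*y - 2*y^2 - 3*x - 2*y + 1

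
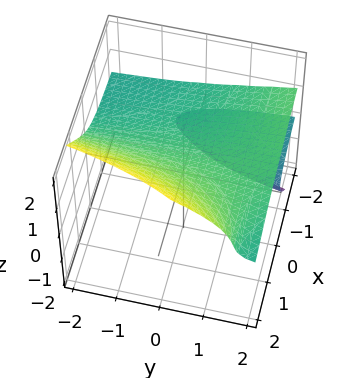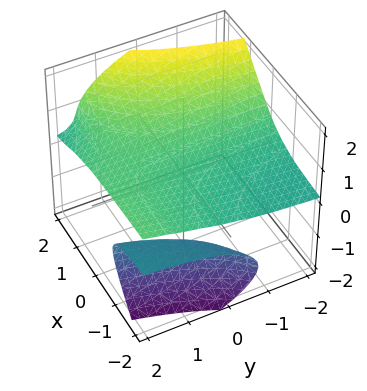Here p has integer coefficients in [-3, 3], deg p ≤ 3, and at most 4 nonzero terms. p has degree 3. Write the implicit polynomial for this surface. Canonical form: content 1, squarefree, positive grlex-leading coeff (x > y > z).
The picture has 2 separate pieces. They look like related sheets of one shape, so recover p as a whole.
Degree: the shape is more complex than any degree-2 surface, so deg p = 3.
From the visible intercepts: it misses every integer gridline on the x-axis; it misses every integer gridline on the y-axis.
Putting this together gives p.

x*y*z - 2*x*z^2 + 2*z^3 - 1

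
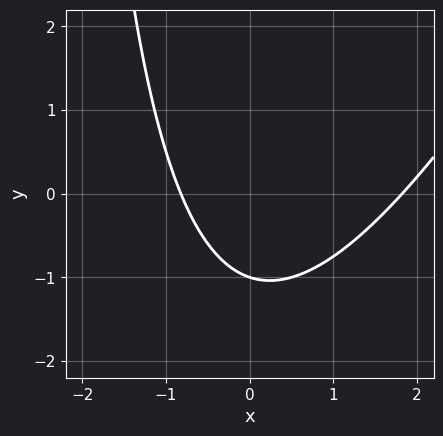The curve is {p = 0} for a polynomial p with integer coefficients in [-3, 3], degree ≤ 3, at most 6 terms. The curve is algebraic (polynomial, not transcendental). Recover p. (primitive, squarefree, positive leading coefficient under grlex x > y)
Degree: a generic line meets the curve in up to 2 points, so deg p = 2.
Observable constraints: it crosses the y-axis at the gridline y = -1.
Fitting integer coefficients to these (and the overall shape) gives p.

2*x^2 - x*y - 2*x - 3*y - 3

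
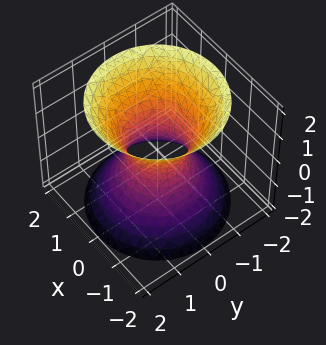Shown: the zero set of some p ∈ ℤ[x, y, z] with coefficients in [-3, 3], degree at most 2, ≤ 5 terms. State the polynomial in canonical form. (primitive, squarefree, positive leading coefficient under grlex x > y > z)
3*x^2 + 3*y^2 - 2*z^2 - 2

(a) deg p = 2. An hourglass — one-sheet hyperboloid; a quadric.
(b) Symmetries: mirror symmetry z ↦ −z ⇒ only even powers of z; the z-axis is an axis of rotation, so x and y enter only as x² + y².
(c) From the axis intercepts and sections: the surface avoids every integer z-axis point in the box; a circular section at z = 0 has radius between 0 and 1.
(d) Solving for integer coefficients yields p as stated.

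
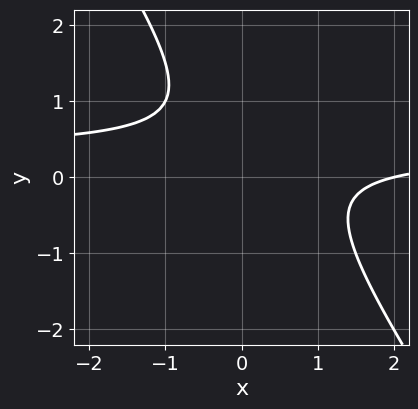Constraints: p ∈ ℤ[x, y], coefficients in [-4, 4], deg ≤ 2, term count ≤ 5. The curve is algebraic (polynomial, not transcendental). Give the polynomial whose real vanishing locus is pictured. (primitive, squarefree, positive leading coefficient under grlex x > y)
3*x*y + 2*y^2 - x - 2*y + 2

First, degree: a generic line meets the curve in up to 2 points, so deg p = 2.
Next, reading off the gridlines: it crosses the x-axis at the gridline x = 2; no y-intercept at any integer in the box.
Finally, the integer polynomial consistent with all of this is the stated p.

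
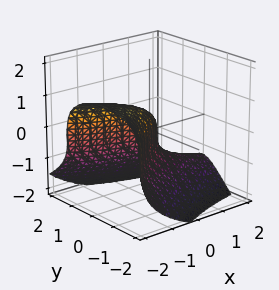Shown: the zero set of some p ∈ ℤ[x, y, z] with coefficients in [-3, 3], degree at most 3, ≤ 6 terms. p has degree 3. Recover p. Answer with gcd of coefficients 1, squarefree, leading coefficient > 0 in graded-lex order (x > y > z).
x*y^2 + z^3 + 3*y^2 + x + y

1. deg p = 3.
2. Reading off the gridlines: it crosses the y-axis at the gridline y = 0; it crosses the z-axis at the gridline z = 0; it meets the x-axis at x = 0 (among the integer gridlines).
3. These observations pin down the coefficients.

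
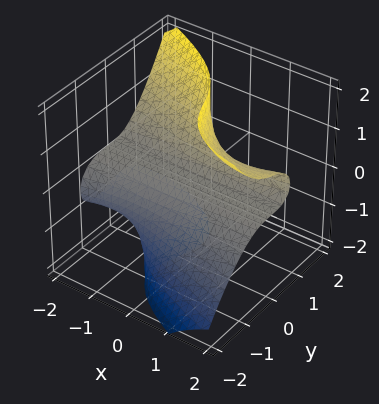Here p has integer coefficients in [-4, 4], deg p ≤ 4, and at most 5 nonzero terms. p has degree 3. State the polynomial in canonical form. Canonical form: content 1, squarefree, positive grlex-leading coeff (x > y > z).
x^2*z - 3*x*z^2 - 3*y^3 - 2*y*z + 2*z

Degree: a generic line meets the surface in up to 3 points, so deg p = 3.
From the axis intercepts and sections: every point of the x-axis in the box is on the surface; it meets the y-axis at y = 0 (among the integer gridlines).
Together with the visible shape, these determine p as stated.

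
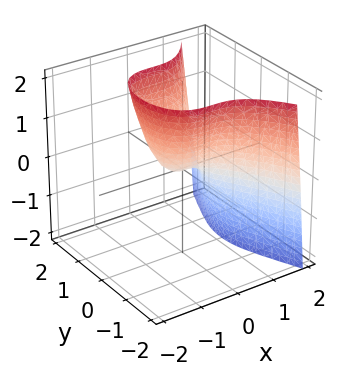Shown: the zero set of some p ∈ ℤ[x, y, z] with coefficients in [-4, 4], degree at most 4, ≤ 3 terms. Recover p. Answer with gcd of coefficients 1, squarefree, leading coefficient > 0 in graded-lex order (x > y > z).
3*x^3 - 3*y^2 + 2*z

deg p = 3.
Reading off the gridlines: it meets the y-axis at y = 0 (among the integer gridlines); it crosses the x-axis at the gridline x = 0; it meets the z-axis at z = 0 (among the integer gridlines).
Solving for integer coefficients yields p as stated.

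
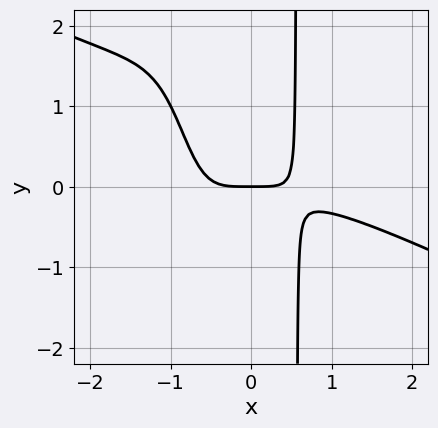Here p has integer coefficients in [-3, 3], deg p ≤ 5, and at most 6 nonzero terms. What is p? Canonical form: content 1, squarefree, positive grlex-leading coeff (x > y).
The degree is 4 — the shape is more complex than any degree-3 curve.
Against the integer gridlines: it crosses the y-axis at the gridline y = 0; it crosses the x-axis at the gridline x = 0.
Putting this together gives p.

x^4 + 2*x^3*y + 2*x^2*y - y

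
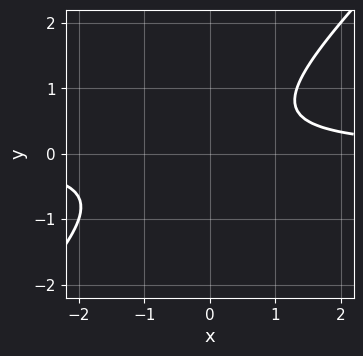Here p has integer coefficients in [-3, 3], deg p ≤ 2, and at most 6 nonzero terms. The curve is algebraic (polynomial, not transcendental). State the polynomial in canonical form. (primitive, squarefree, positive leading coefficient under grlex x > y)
(a) deg p = 2. A generic line meets the curve in up to 2 points.
(b) Reading off the gridlines: no y-intercept at any integer in the box; no x-intercept at any integer in the box.
(c) These observations pin down the coefficients.

3*x*y - 3*y^2 + y - 2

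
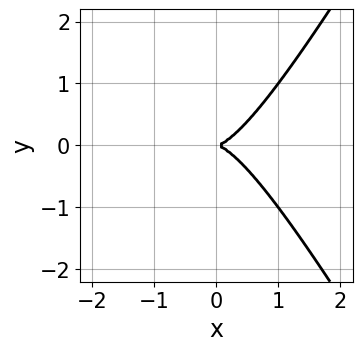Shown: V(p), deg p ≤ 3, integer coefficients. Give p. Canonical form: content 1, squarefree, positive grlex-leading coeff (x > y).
3*x^3 - x*y^2 - 2*y^2

1. The degree is 3 — a generic line meets the curve in up to 3 points.
2. Symmetries: the y ↦ −y reflection is a symmetry, so y appears only in even powers.
3. Against the integer gridlines: it crosses the y-axis at the gridline y = 0; it crosses the x-axis at the gridline x = 0.
4. Together with the visible shape, these determine p as stated.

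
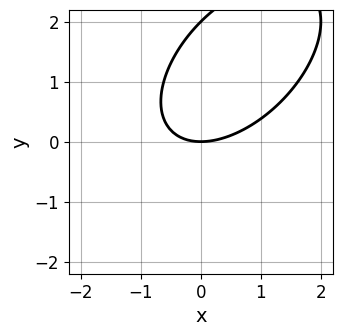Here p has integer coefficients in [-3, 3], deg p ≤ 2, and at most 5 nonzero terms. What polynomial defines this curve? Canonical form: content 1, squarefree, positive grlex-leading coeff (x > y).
x^2 - x*y + y^2 - 2*y

1. Degree: the shape is more complex than any degree-1 curve, so deg p = 2.
2. From the visible intercepts: one x-axis crossing is at x = 0; the y-axis gridline crossings are at y ∈ {0, 2}.
3. Assembling these constraints gives the stated polynomial.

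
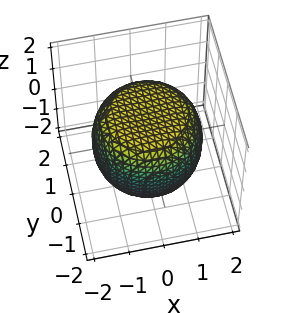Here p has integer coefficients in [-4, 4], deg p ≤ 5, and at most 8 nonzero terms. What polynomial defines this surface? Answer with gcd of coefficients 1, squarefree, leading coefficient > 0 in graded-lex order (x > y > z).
x^4 + 2*x^2*y^2 + y^4 - x^2 - y^2 + 2*z^2 - 3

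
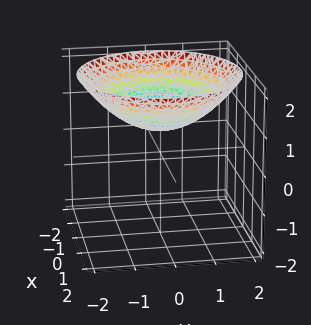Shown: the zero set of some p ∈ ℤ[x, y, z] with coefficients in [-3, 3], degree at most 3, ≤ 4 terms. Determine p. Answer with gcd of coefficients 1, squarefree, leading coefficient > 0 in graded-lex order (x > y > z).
x^2 + y^2 - 3*z + 2

First, deg p = 2.
Then, symmetry: the z-axis is an axis of rotation, so x and y enter only as x² + y².
Then, against the integer gridlines: the surface avoids every integer x-axis point in the box; a circular section at z = 1 has radius exactly 1; no y-intercept at any integer in the box.
Finally, fitting integer coefficients to these (and the overall shape) gives p.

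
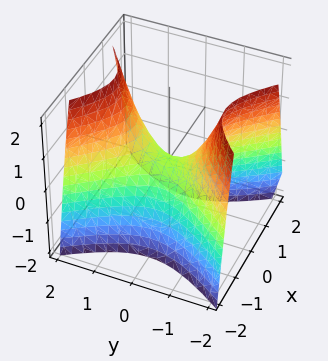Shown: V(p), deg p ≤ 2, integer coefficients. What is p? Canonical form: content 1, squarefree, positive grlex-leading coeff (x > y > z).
First, degree: a hyperbolic paraboloid; a quadric, so deg p = 2.
Then, symmetries: it's symmetric under x → −x, forcing even powers of x; the y ↦ −y reflection is a symmetry, so y appears only in even powers.
Then, against the integer gridlines: one z-axis crossing is at z = 0; it meets the y-axis at y = 0 (among the integer gridlines); it crosses the x-axis at the gridline x = 0.
Finally, the integer polynomial consistent with all of this is the stated p.

3*x^2 - 2*y^2 + 2*z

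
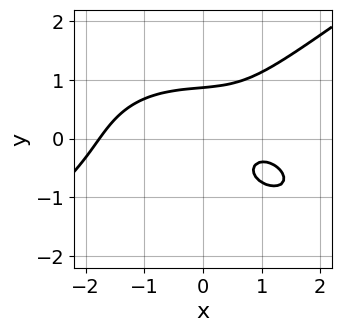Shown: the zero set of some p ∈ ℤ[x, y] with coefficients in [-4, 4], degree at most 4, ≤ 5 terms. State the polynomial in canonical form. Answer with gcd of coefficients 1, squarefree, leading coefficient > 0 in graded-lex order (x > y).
deg p = 3.
Matching integer coefficients to the picture gives p.

x^3 - 3*y^3 + 3*x*y - 2*x + 2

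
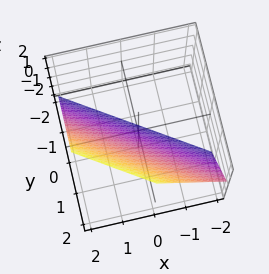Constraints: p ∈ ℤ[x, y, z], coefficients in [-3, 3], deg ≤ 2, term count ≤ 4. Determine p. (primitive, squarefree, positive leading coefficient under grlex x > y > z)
2*x + 3*y - 2*z - 2

1. Degree: every cross-section is a straight line — this is a plane, so deg p = 1.
2. From the visible intercepts: it crosses the x-axis at the gridline x = 1; one z-axis crossing is at z = -1.
3. These observations pin down the coefficients.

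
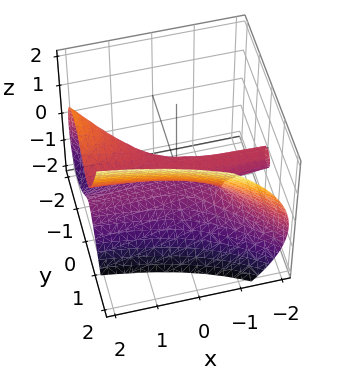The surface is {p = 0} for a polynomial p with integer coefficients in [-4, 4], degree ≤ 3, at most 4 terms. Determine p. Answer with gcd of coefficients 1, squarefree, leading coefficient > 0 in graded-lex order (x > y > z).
3*x*y^2 + 3*y^3 - 3*z^2 - 2*z

1. Degree: the shape is more complex than any degree-2 surface, so deg p = 3.
2. From the visible intercepts: the visible x-axis segment lies entirely on the surface; it crosses the y-axis at the gridline y = 0; it crosses the z-axis at the gridline z = 0.
3. Putting this together gives p.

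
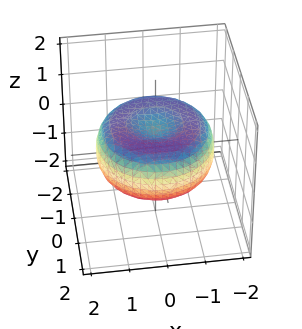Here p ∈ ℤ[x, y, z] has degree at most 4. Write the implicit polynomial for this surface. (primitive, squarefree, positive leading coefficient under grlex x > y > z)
1. The degree is 4 — the shape is more complex than any degree-3 surface.
2. Symmetries: rotational symmetry about the z-axis ⇒ p depends on x, y only through x² + y².
3. Checking where it meets the axes: a circular section at z = 0 has radius between 1 and 2.
4. Assembling these constraints gives the stated polynomial.

x^4 + 2*x^2*y^2 + y^4 - 2*x^2 - 2*y^2 + 3*z^2 - 1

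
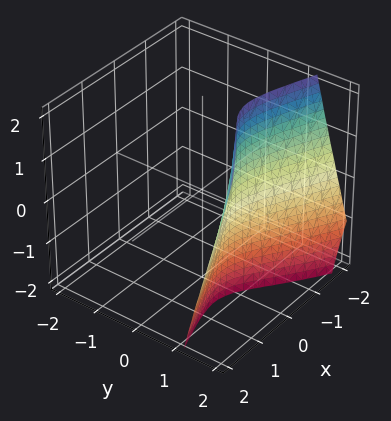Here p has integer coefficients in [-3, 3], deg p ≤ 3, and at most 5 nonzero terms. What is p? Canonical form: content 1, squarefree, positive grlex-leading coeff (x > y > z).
First, the degree is 3 — the shape is more complex than any degree-2 surface.
Then, checking where it meets the axes: no x-intercept at any integer in the box; no z-intercept at any integer in the box.
Finally, matching integer coefficients to the picture gives p.

2*x*y*z - 3*y^3 + 3*x^2 + 2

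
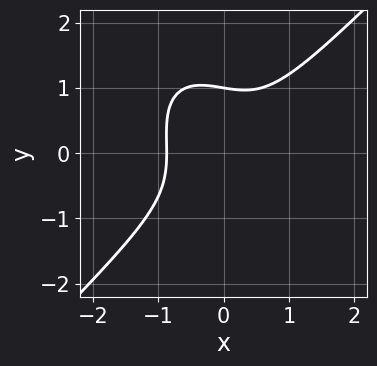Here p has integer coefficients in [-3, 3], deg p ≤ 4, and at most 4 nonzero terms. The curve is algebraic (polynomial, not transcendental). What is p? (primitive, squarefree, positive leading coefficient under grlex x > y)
3*x^3 - x*y^2 - 2*y^3 + 2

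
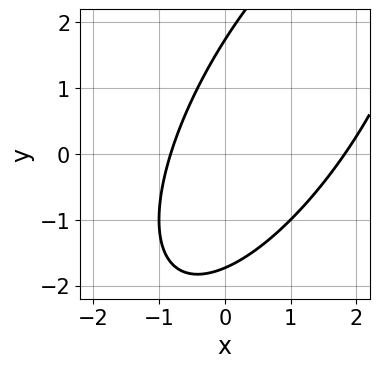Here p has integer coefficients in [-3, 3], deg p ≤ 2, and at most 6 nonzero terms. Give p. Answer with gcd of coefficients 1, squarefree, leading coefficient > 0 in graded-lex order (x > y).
2*x^2 - 2*x*y + y^2 - 2*x - 3

Degree: a generic line meets the curve in up to 2 points, so deg p = 2.
Solving for integer coefficients yields p as stated.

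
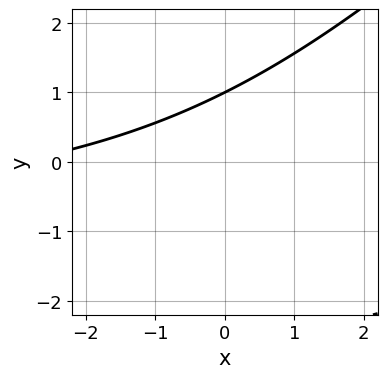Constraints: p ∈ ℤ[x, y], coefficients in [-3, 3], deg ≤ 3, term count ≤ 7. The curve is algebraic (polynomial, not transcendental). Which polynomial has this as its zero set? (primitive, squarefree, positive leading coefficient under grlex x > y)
x*y - y^2 + x - 2*y + 3

1. The degree is 2 — the shape is more complex than any degree-1 curve.
2. Reading off the gridlines: it misses every integer gridline on the x-axis; it meets the y-axis at y = 1 (among the integer gridlines).
3. Fitting integer coefficients to these (and the overall shape) gives p.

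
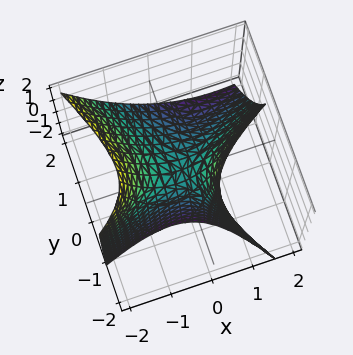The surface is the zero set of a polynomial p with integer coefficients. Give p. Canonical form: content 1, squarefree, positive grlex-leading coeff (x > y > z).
First, degree: no degree-1 surface has this shape, so deg p = 2.
Next, observable constraints: it crosses the z-axis at the gridline z = 0; one y-axis crossing is at y = 0; one x-axis crossing is at x = 0.
Finally, solving for integer coefficients yields p as stated.

2*x^2 - 3*x*y - 2*y^2 - 2*y*z - 2*z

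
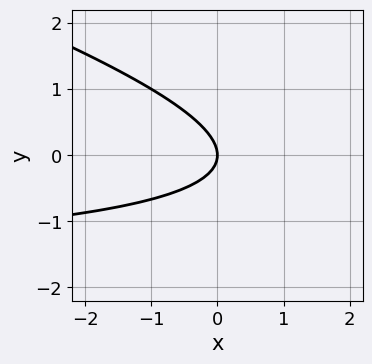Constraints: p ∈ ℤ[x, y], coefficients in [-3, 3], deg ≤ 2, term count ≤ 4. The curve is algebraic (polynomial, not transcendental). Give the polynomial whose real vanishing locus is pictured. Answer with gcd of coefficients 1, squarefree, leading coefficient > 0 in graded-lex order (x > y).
x*y + 3*y^2 + 2*x

1. deg p = 2.
2. Observable constraints: it meets the x-axis at x = 0 (among the integer gridlines); it meets the y-axis at y = 0 (among the integer gridlines).
3. Solving for integer coefficients yields p as stated.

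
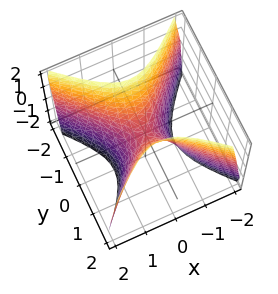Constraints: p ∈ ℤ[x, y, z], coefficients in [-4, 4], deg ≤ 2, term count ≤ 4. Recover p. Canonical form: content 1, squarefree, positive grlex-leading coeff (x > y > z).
2*x^2 - 2*y^2 + z

(a) The degree is 2 — a saddle surface; a quadric.
(b) Symmetries: it's symmetric under x → −x, forcing even powers of x; it's symmetric under y → −y, forcing even powers of y.
(c) Observable constraints: it meets the y-axis at y = 0 (among the integer gridlines); it meets the x-axis at x = 0 (among the integer gridlines); it crosses the z-axis at the gridline z = 0.
(d) Fitting integer coefficients to these (and the overall shape) gives p.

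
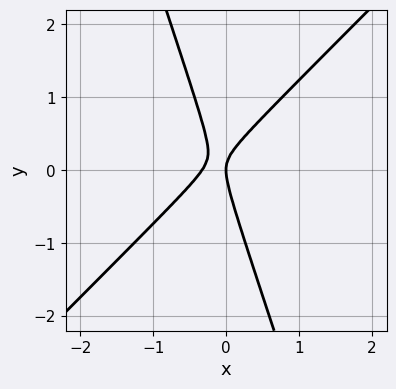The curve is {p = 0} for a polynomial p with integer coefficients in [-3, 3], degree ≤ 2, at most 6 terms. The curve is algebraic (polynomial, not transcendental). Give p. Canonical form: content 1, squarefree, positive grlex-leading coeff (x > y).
The degree is 2 — no degree-1 curve has this shape.
Reading off the gridlines: it crosses the x-axis at the gridline x = 0; one y-axis crossing is at y = 0.
The integer polynomial consistent with all of this is the stated p.

3*x^2 - 2*x*y - y^2 + x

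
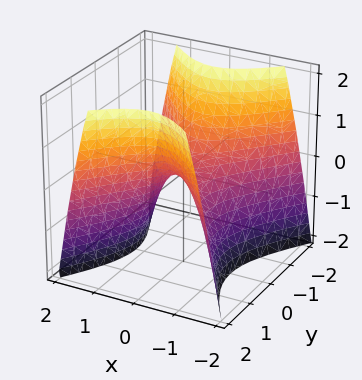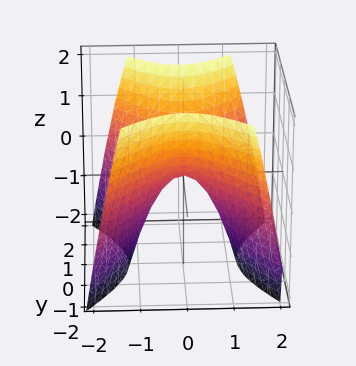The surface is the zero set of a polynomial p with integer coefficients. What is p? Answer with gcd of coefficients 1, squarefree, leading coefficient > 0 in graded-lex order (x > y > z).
The degree is 2 — a saddle surface; a quadric.
Symmetries: the y ↦ −y reflection is a symmetry, so y appears only in even powers; it's symmetric under x → −x, forcing even powers of x.
From the axis intercepts and sections: it crosses the x-axis at the gridline x = 0; it crosses the z-axis at the gridline z = 0; it meets the y-axis at y = 0 (among the integer gridlines).
Putting this together gives p.

3*x^2 - 2*y^2 + 2*z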